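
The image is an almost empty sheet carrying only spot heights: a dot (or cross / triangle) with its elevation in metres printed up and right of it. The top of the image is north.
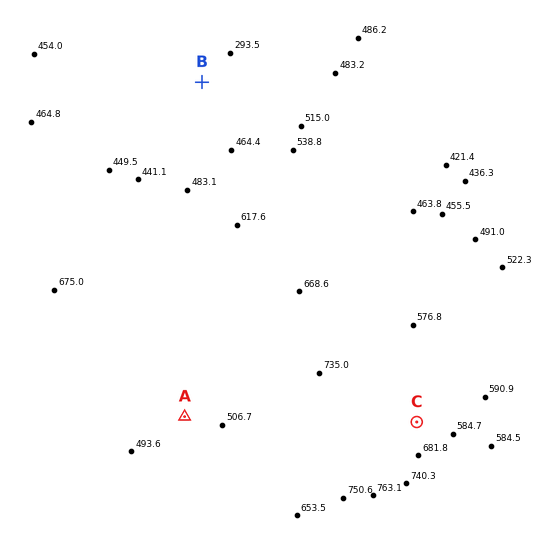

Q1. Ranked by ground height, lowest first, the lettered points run B A C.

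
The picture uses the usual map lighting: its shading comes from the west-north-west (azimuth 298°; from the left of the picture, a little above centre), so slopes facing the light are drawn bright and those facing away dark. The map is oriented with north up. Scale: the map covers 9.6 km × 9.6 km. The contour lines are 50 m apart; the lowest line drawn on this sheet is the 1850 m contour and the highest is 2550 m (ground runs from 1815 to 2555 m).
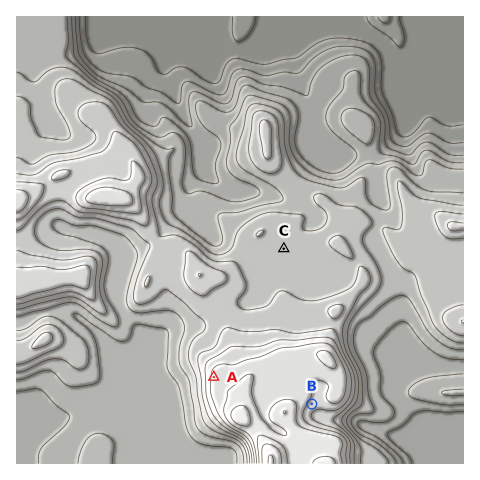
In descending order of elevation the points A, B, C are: A B C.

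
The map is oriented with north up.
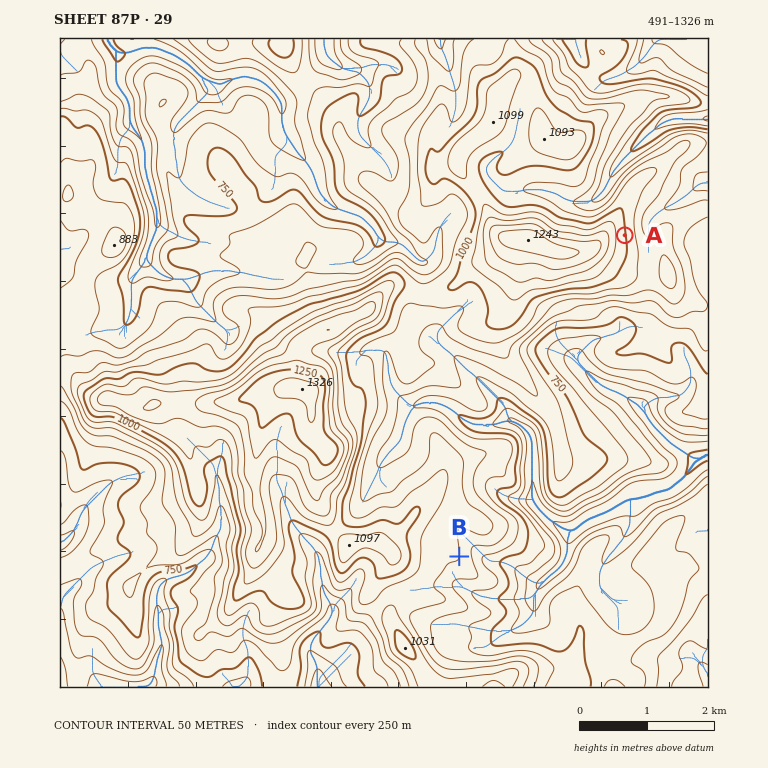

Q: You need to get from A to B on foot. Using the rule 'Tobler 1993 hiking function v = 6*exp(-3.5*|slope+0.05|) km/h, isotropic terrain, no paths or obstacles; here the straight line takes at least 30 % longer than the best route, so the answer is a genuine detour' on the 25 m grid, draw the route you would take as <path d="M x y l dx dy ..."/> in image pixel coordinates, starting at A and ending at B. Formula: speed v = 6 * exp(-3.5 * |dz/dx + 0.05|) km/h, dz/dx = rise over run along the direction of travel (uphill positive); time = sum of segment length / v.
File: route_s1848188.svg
<path d="M625 235l0 22-10 21-4 3-23 12-17 0-21 10-3 3-7 14-23 23-4 7 0 14-3 6-9 9-10 5-3 7 5 10 0 7-2 3-3 3-7 4-15 0-3 1-2 4 0 2 12 23 0 10-10 21 0 32-4 7 0 38"/>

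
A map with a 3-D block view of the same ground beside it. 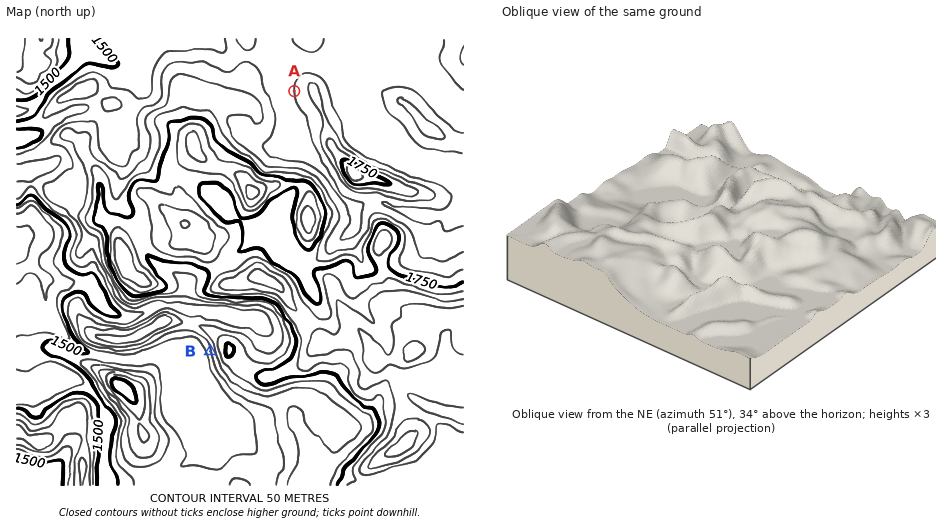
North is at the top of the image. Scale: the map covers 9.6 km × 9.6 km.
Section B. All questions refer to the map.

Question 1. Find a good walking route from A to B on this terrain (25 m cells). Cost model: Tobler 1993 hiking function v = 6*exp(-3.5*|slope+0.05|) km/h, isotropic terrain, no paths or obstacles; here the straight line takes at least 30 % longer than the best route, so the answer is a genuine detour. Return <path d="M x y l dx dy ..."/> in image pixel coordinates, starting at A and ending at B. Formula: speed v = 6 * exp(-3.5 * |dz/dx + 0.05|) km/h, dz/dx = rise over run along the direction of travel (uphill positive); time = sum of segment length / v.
<path d="M294 91l0 72 1 3-3 3 5 5-4 3-5 11-3 3-12 6-6 6-3 7-5 5-11 6-2 1-9 18-10 11-5 9-13 13-1 2-14 14-2 5 0 4 1 2 6 6-2 2 0 6-1 2 3 5 0 5 2 4 3 4 6 11 0 6"/>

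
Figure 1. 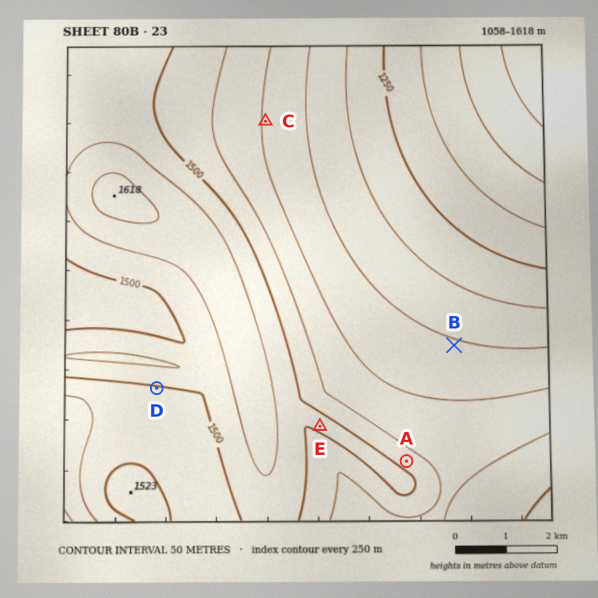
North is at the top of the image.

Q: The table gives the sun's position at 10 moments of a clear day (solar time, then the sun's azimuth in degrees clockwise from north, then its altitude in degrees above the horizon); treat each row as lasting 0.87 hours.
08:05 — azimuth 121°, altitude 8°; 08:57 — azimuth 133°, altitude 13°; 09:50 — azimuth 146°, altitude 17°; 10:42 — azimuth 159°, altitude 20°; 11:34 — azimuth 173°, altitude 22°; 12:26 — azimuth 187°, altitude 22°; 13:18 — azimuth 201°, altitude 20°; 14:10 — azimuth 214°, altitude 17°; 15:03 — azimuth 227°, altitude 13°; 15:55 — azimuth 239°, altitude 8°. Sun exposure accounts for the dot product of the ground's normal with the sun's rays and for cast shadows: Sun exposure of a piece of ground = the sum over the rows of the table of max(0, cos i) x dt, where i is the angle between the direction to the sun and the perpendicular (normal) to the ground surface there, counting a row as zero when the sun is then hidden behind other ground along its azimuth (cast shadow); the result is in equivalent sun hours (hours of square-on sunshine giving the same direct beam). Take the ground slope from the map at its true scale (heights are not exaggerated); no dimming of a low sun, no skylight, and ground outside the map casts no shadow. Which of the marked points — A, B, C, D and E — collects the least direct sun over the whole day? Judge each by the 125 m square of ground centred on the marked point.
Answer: A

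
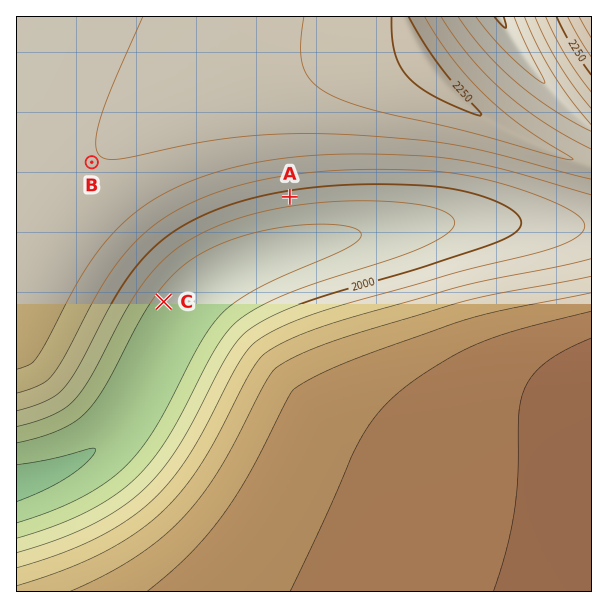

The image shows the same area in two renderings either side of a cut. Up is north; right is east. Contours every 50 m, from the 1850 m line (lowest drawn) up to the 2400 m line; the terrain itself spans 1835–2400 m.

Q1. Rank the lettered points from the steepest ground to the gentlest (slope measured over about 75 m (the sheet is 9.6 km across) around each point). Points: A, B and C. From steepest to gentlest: A C B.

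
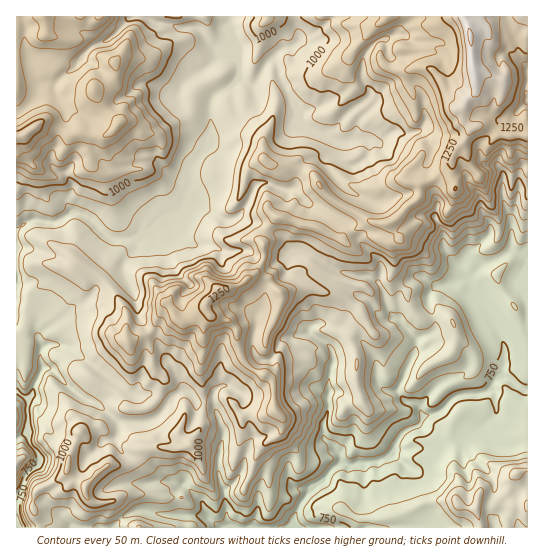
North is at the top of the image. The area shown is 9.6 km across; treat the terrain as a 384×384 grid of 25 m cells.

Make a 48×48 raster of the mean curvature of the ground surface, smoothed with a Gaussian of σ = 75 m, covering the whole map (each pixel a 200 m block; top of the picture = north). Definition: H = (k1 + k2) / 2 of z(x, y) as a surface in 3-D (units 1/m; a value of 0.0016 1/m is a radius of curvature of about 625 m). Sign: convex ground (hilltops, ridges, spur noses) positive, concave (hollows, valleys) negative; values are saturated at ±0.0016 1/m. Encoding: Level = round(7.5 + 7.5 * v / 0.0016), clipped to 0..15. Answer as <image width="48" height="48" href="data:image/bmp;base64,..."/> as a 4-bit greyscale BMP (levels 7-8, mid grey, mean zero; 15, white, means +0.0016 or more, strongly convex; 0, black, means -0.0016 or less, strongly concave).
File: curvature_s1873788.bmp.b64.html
<image width="48" height="48" href="data:image/bmp;base64,Qk32BAAAAAAAAHYAAAAoAAAAMAAAADAAAAABAAQAAAAAAIAEAAATCwAAEwsAABAAAAAAAAAAAAAAABEREQAiIiIAMzMzAERERABVVVUAZmZmAHd3dwCIiIgAmZmZAKqqqgC7u7sAzMzMAN3d3QDu7u4A////AAqYZGJDv9u6yFRFJ0JGQ0mYh3Z2RExIhy+VR5iYAAIzcpR6TqU9zMqImql1fKtXeg9XY+7fp4qsorOuK6w3yqhnd4qp33xneg/YpvInqZqHRuCvKpZQWJh4dmZlnF9nhgm8uMtTREVCX4NMeYOWBcl5iIdkWjxZt4AG+E3rqZZjTzW1x4PbkmVXilZ2mGdr7vkE6yXJaHeWviTUx1K3qTczNIqGh2iWV6B5q2R2iau66ULFnHd1YzqrkpiHd2dURQH3XMZliqiZuWCoSduGFXWYhGuYh3d3eFC3bMmkVEaKbIGaZp2ZGKSZVjN6l3d3eHOoqodWiGRrejS5nP6YNPatqbc0moh3eHNomVNqubdKeDnWa+V8gNnrqVOIKqqHiCCLo0eIZWlFSTtzSMNXQGjWVGlqciRolqSNNqqFdXqka1RFetZkc5ujdn51mplHZ6kVe7dFlZt0nVVp39V4oZyjqSy2Vpp0iZoYqGVWyIdGflSeQqd6kmy0iEbMqHt2iJk6dmd42IVWfVK5PGiJo3yEh3NnuYlmeJhGZ2es6YV2X1DXTyR4RJk7uZR2e6ZniLd5h2nKt4aMa1PZTZNDiod+qUZ1nWV3d5h3d2aG0Xi8ie22WeU2VnfIM1ym3FZ3eJl3d2do0H23jKREZslXV3i2ZptZyFd2qGp3dmd8YH/VjKV0Zb12mqdaN6k5dmdopjp2Z5aZM6rqBv/6ZtuaqHjKWYtkV3d5ZzhmiomWWeZVz6Nf2mN3d3Uza1JHZ3eqZ1yrqqh3aHZGfXBrt1WIdFZ4LEObZXZ6h1l2moZ4ZmZlNWNETCVmVnqzWnnJNld1dieKmHd3d3d3U0eGv1REaMxHzfpxV0a5R2y5eYZWd3d3d6uryTR3vKdoiKmTWVVMKkRDanSJh3d3d4VER6vet2ad3HrSx2orC5V5U0Z4d3d3d2djndp1VHu2W8Ug+KKpHIaZVneIZnd3d3jTb3ZkW9hDM6+wrKDyXIZ0VnioZmZ3d3WZO0NX60V5dDlz33bAuFebpYioeId3eIZ8Imda9XmZnNqnqy+gp03FOMuJnNdmeIZsi8qMlXRnmsdXto6Ah6pUs5d3dmeFd4ZZ3qqnV3hmU5tm6LNC1YlktnaHZVqlZ3dVq1WJh2eGRXuUnaTDd+p2iprJaL2mZ2d2q0RmVWZmVliFWaWr3I/XeZedmbqGd2d3jHVmZoh3dFUkacyImijrV2V8yoZnl2iHaaVnmmh4h40nq3ZlSlRmV3iHqFRml2l4V8ZmaJVmd4s3y5Z6ZKZ2Z6yFWmVnmFd4V7V4dXp1R6k4qaproLZ2iK2bU0VmiYZnaIWJl4plNqVLhZprwaZ4VphrdYhmZ5t3eGiZqZkqmbicZMuaw4Z4ckatmLpmd2hnpWl4mqsb2Iq4ROlogoVVdhrNyJuGeGd1t1d3eKw4l4ZmU+hlWHepvIEH92iqpmdkmWZVVFmzKJdmRPinaXa5dnhA23ZVZYZYyWdFVnisUkeHRfimWGe3aJ3lFSR5epZWradql4d52nd4ereFaQ=="/>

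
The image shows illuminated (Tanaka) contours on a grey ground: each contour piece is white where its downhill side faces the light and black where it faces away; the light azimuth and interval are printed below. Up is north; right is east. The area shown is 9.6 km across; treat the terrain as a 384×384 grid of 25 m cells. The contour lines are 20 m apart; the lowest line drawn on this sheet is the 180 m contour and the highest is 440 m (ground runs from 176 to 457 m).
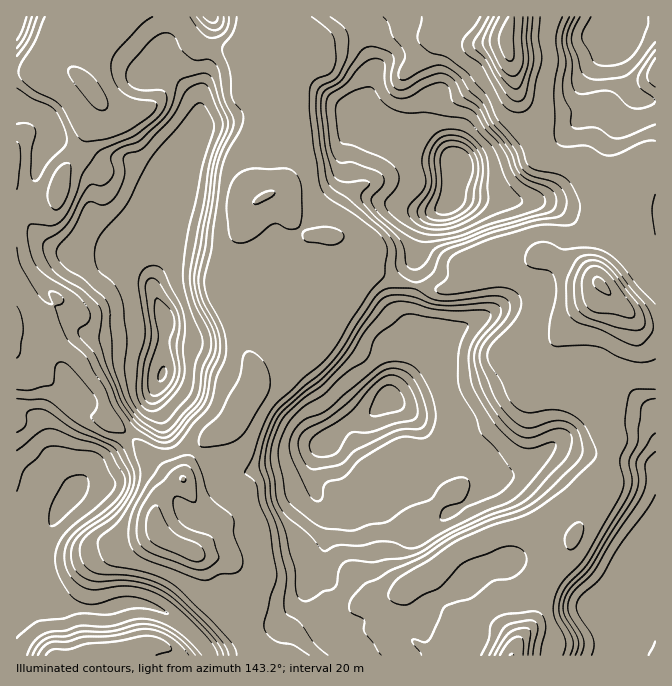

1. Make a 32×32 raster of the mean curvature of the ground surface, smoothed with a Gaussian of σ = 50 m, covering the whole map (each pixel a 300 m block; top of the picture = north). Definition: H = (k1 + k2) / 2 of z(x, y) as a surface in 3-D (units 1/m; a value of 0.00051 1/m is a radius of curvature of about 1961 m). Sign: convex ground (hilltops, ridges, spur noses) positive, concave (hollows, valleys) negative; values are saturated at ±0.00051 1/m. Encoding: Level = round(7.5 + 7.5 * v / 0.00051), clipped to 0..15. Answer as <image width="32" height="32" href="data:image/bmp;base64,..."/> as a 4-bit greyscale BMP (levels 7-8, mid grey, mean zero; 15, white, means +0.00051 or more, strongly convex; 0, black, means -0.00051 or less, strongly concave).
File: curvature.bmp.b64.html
<image width="32" height="32" href="data:image/bmp;base64,Qk12AgAAAAAAAHYAAAAoAAAAIAAAACAAAAABAAQAAAAAAAACAAATCwAAEwsAABAAAAAAAAAAAAAAABEREQAiIiIAMzMzAERERABVVVUAZmZmAHd3dwCIiIgAmZmZAKqqqgC7u7sAzMzMAN3d3QDu7u4A////AMBCIiBvdndriHeHjgKwqHib2tlL9zeImHh2p3lxZdiHeJu872J3aZd1d5d3mk/IiHmnnbVZmFfIl2R4xmdW6YeJczNpZGdYiVeGJJvYc02IinFZQhV5S1l4fNEUh3UruHq4NyW5aCmJmZavgRR3Q9mIytcXpYZdmZeJeL23RnNrl6uvVRqVS5Z2eId5u4VmGad5uVcrhpmohGd4iJupZmyLrMQIZoWK3phDZ4mozIU4aoMAv0QmTKurqbWLc4xWaLo4KPfVdFfEjL2GqUVlZ2tFpwvvh2RjW2j8V6ZXd3eGd5KIr2hFeEPEh1iyaHiImJdYh14/R5hzbHZ4sFh3mnamh3hPbSeIhyupq95Wh6hSiENnj5NYh4dU3Zee15gkCHRppuigZ4eHdFIiNGepIJx5yZeIwliIiIZctFd2egPXisiId9VYmXd2GHMhVli7hqZ6mHfGVZeGYoq7mXI3d3W1HmmIqzVmllvo3/i/+md2lypImJ0mZHiTZg3Dm7dndoooepiNB5hYl4df9rA1ZmZelnqaniaISrmHX+iTeGl0W4VTS6zFdzqqiGWIJ2qYqMxYVhK9Rnc+qJmXp2Z4d4pEg3rGnkd3WLpyvmlGe5WHJ2eKmml2eHJs0lh9A4XLxVWId5hmRod1aIdWYweJyJ2yZ3aJPLV3ZZiHd7kGltiK"/>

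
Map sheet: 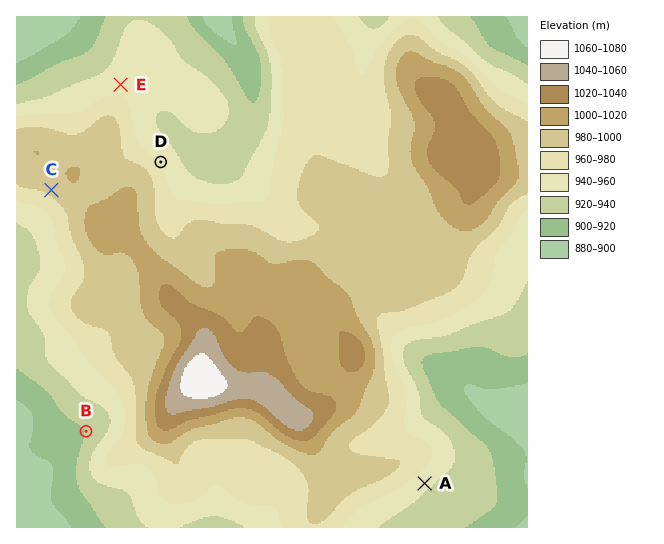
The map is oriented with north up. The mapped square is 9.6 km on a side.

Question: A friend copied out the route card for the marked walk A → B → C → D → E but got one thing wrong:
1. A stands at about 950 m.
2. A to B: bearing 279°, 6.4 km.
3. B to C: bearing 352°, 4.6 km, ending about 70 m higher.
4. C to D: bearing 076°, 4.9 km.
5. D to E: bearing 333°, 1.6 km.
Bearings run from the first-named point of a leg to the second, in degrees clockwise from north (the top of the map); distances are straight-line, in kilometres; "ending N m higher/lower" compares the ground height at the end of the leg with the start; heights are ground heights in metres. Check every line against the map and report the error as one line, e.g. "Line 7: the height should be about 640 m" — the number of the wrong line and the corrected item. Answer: Line 4: the distance should be 2.1 km.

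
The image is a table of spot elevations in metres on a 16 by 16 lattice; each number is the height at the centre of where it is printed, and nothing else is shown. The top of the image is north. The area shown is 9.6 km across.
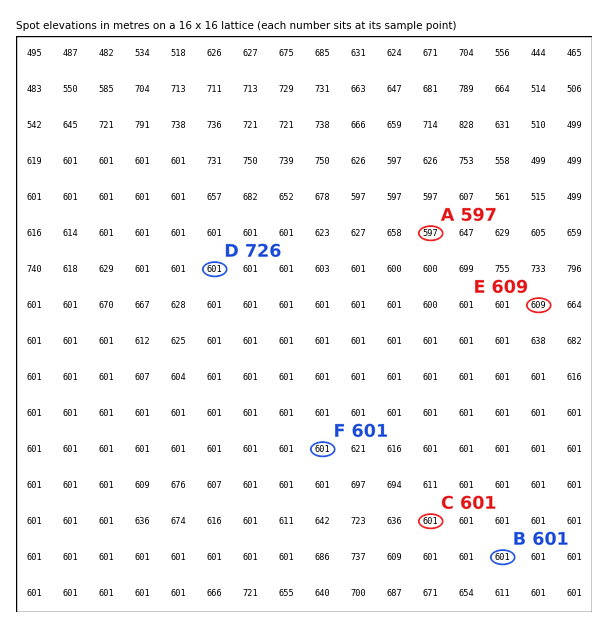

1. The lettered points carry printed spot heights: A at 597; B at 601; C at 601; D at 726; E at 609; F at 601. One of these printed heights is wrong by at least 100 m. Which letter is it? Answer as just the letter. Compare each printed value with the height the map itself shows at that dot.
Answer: D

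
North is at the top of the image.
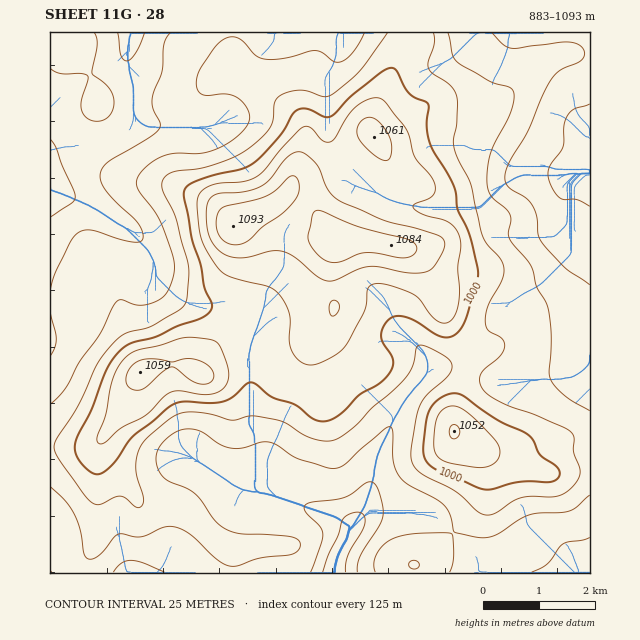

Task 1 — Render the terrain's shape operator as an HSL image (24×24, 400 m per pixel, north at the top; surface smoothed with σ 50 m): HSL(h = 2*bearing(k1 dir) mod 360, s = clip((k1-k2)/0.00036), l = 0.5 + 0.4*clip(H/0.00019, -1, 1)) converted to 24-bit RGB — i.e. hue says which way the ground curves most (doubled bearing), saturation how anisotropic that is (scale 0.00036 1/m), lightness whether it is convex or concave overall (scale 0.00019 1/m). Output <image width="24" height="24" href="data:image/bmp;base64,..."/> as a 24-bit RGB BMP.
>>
<image width="24" height="24" href="data:image/bmp;base64,Qk32BgAAAAAAADYAAAAoAAAAGAAAABgAAAABABgAAAAAAMAGAAATCwAAEwsAAAAAAAAAAAAAgou315SVs5VWOzxXY4xWa32Efn2JjKKTj4mkhnScrISP7eCwABYzTofm2sbhu8Df0szjs3/NbkObcHKFgIuQl4WFpW9rd1CDiWpqwHdb2G16pzq0Sa9vW32BcKSKfMK0dHSxf4G4lqLI8NnlEADiADIz1b55qLhwtF1ZyjN4pTFsq7VCRIpPkJBmkklimqByc01LwK9Qwpk3jlnCga7KToG9gMqpX4+OdnFhhZNehKFEl1gZpA4CCSokQaALwbord2Q1dC4xtDZQ2MqTUYJaYVk5hZM9ZLJrZVl/wbRtk8ljT+CjZrDKZHe2o3qKgVJ2fnFpkHpck0VBpkNruIqpUpO+I4CUu2s+eTomWT4kgrA70tRom0Z4hEqkldmJNKKFbEaLyM5/tdVnJtlCQ3FgaGJRh1FMhVJQg39cg2ttk2uDjGxxsZ9vbKBlHjdzxk3K8TfOtMiBbNqrmcjAdZvZgbXz2uDxX0PtLDPr6cLk7s26kKsuJD4aNlM7b0lMoFFCfqxMUWtZgkhLm2I+mspPdpFhG2iBJlKjqUzn89zYi9vShL3SgYzGXaOusnZGjkNjOliPumu5/6Gu/2iXhr0yETImPEYqfatGsKBzc0VlTGB5uqact8WWbJxzMIJ+DEJcMkqi8/TX1fHzWpHbelS5tWS4kG2smoK+TViBQEV68G125Y+N9rvWaAuYjU8oAPgAIJ6hjmq2ZZW5fbCjyrWwsnKaj4tGAEQ5ALei5frM3JlSXyIwcVI8jX1TfYtjg4FpTlBxOVp8tVzW+tHX14e4YQn/0N370uf5AA65ZXyii3qaaaxppadwwVy52bHPNrLHAEAqgqMF6FsAbU43coJIeI1NfpBUYHRaUnd9O5OZIK+42fLa7sz/por9pNrF2UplUht+bnCWmV+fxpVqXplHTLCFlsHBw5DVThF1YIcbeL48q3+me4eacpp1cJF3ZXhwXoBdQX5IG4UwN9gAZ00k1m54zWGZ4UyRhEujXHOFXF6Wy5e01qKXQZpSYog4WBYZWQg20/1uAcNiV5aZpYminpGZgW2JhWt/eH+IdoR6TJ9OVKYyM2hKhIAtljoSpV8mu1RPYWx2X3hxfIph3r6mqIm+dUaedSKWR2/Y7vTXMrHIKGtmbJFonH5/i26Xe3aVfXeKhIOGj5x8fatdMVtgcDJszUFRvqxWhKJWbIt+XWqBmJ1ZweMfo24pYx1CfVs8Mp9I0Pedz0/CQmOQQJBiYJZkbHqdg3Wifm2VjYSEjKmUlqWvPyp9RyVMpVY1+pIglK8iSXc1Tz46m1M657h1rSktZS9ocMNjT+eJedtGQqOleXjNbYTKdpe4WHGciGV+cV6blrSjg8Gwn0KAahJcVjN6wzWu9dC6sui9PnLCLV3IjNrfmb3RtHrwzNj/zN7/0Mr83cnqXNXdMFOAkHpBgm5LbktrkVpgXJKdq7xzfRsdWhocaEdnQV54N02v3fLZ9NbxhFa2L5yTaaODhtfPiNvnSNO5lYUpj0gb7c1YvxplkS6saHXBYKOmQUCJepdyfGVGgzAdlT9SfGqkWGGlSKHLW+v/0/jkmYHy+cD/53fdPeWHMsddcjsmaR0PdEARoKceeOkuUqRfLbadokuysXKKSDmFg6WfVkh6fZuvd7DJa4DWh6DhkfDyGvrmx69iXjZFeiZo/s/NmsSQbzVdZy9JlzM+jOC6tuvpjq3AtE6ejFs8KUUpootBTmpCeY49WmqKeqdkVJ9VQYppUqhgobdURGAzU2UsgkhXMU559ty804p3wBDJiiNzn+WHYt52WZlIiURDeDE+wGNSTWR4XIxnc2iXcIWdcmSEi6pucKFaSoJnZ3k6lIwpcGYrQmApPF8uL1YqzMwj9dmoLQCV36rq1/Tcl3u7nVBoaTxXmmmorX6JlXiUVJOFYoOGimRyZn2XpJyWn7KPN0qQo1+UqGCGqHxjUIVVPmVSQI9fNu931OmABAJM2Nqw7sGfgExxz0Ojdpq3R3ybtnywt4yecXCIVWJvhGlhY5xTYqBhnMWUOiCVjneZkmCeupuliHqpTZO3YcmzULVMqok2G05fUqBC95JwrmJSSq+ux57OaD+4aXaezIe4vHGocVSAcIVhsLWKVLFSWcM9IxhnoWZ3bY13k6SFpISRbaGNWJV8bIaMs4qDNXiGO1tnz5pk6m9ZZZkhOXElflZlZYxveGCFyGymt2DJjJa1xrHKtLHJiLOwBh5grnGakKmpg4WVoJGXkqSVZoGSXHpxpqVeZEiIM0Jgp6Vg1IGK7NvZKZDUT2iVjXJ0W2F6hol3kX+fpqC1"/>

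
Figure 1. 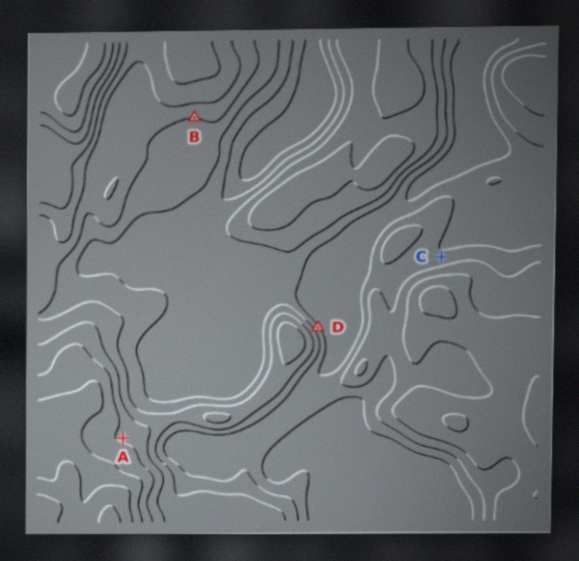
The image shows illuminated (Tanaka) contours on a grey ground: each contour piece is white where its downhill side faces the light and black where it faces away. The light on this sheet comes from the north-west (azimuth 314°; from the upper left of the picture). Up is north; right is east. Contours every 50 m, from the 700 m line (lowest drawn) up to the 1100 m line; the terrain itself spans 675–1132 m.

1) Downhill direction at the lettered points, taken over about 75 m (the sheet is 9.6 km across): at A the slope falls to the NE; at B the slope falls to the S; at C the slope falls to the N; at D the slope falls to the NE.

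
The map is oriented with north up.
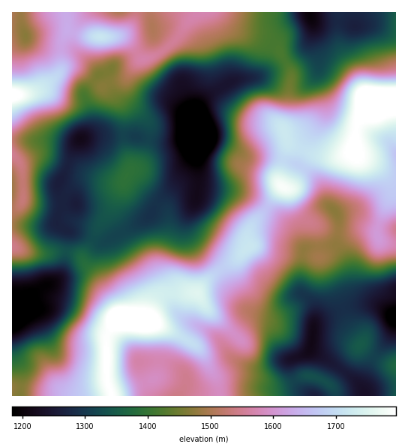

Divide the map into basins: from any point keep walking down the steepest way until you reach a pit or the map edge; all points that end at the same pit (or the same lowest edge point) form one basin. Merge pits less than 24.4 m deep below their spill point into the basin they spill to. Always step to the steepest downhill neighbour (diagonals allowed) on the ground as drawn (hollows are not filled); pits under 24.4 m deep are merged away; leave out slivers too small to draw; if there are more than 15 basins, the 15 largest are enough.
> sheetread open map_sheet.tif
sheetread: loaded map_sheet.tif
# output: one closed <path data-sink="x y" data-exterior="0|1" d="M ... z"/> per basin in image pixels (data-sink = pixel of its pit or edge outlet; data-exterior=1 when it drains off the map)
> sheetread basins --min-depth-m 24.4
<path data-sink="202 140" data-exterior="0" d="M216 12l-18 0-11 10-15 22-10 8-16 7-4 0-9-13-11-9-36-1-18-6-6 12 0 28 6-3 8 1 26 19 26-11-12 12-1 6 9 18 0 32 6 20 0 6-46 86 1 8 11 12 13 20 8 18 7 4 20 3 18-26 6-2 28 0 14-16 26-17 14-14-3-8 6-14 28-36 7 0 3-4 16-28 8-2-23-8-5-4-4-16 5-12 3-42-12-22-13-9-32-12z"/><path data-sink="312 338" data-exterior="0" d="M258 246l-10 1-12 13-26 17-14 16-28 0-6 2-7 7-7 16-5 4 15 3 38 20 22 32 20-1 30 10 12 0 20-9 10-1 20 9 6 11 60 0 0-30-18-6-17-14-1-8-14-20-7-22-17-36-18-7-34-3z"/><path data-sink="80 138" data-exterior="0" d="M72 67l-8 1-12 12-18 12-22 4 0 60 9 10 2 14-1 22-6 7-4 1 0 36 20 7 36-1 12 4 4 5 0-5 15-30 11-16 20-40 0-6-6-20 0-32-9-18 1-6 10-10-24 9-20-16z"/><path data-sink="396 318" data-exterior="1" d="M354 150l-14 7-32-1-17 28-3 4-7 0-28 36-6 14 3 8 28 5 20 1 22 5 16 31 10 30 15 22 0 6 17 14 18 5 0-121-14-2-5-6 1-10 13-30 1-8-12-19-20-11z"/><path data-sink="310 16" data-exterior="0" d="M396 12l-179 0 17 17 42 17 11 18 4 8 0 10-3 32-5 14 5 16 28 11 22 2 16-7 3-26 17-24 6-2 16 0z"/><path data-sink="12 318" data-exterior="1" d="M14 247l-2 141 30 4 20 0 12 3 12 0 22-7 1-2-2-4-1-44 14-22-20-34-18-24-6-4-8-2-36 1z"/><path data-sink="178 396" data-exterior="1" d="M122 317l-5 3-11 18 1 44 5 14 107 0-3-18-13-24-7-9-38-20z"/><path data-sink="26 36" data-exterior="0" d="M66 12l-54 0 0 83 22-3 25-18 2-4 1-28 6-12z"/><path data-sink="152 28" data-exterior="0" d="M198 12l-62 0-7 16-5 5-10 3 12 3 16 20 4 0 10-4 16-11 15-22z"/><path data-sink="314 396" data-exterior="1" d="M216 375l4 21 115 0 0-4-5-7-20-9-6 0-24 10-12 0-24-9-26 0z"/><path data-sink="120 12" data-exterior="1" d="M136 12l-70 0 1 14 3 5 16 5 32 0 11-8 5-8z"/><path data-sink="396 230" data-exterior="1" d="M376 165l-1 1 12 12 5 10-1 8-13 30-1 10 5 6 14 2 0-70z"/>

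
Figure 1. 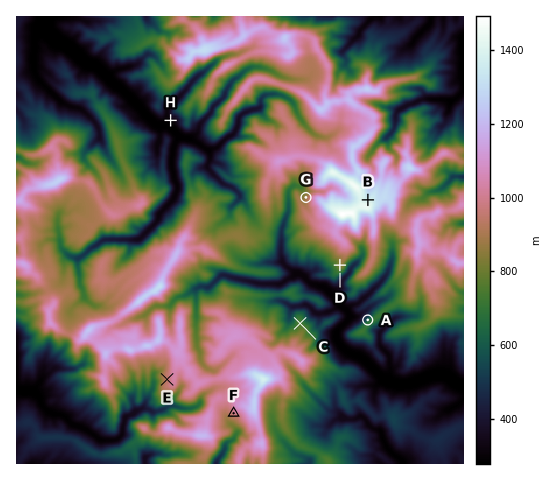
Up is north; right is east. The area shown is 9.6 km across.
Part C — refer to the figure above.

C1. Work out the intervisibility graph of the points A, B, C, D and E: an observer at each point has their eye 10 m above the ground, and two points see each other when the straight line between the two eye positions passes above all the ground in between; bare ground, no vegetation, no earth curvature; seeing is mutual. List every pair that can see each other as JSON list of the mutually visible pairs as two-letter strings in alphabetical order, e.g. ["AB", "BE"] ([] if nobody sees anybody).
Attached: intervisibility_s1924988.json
["AC", "AD", "CD"]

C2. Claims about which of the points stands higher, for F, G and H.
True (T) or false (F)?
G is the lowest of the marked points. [F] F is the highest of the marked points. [T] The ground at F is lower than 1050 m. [T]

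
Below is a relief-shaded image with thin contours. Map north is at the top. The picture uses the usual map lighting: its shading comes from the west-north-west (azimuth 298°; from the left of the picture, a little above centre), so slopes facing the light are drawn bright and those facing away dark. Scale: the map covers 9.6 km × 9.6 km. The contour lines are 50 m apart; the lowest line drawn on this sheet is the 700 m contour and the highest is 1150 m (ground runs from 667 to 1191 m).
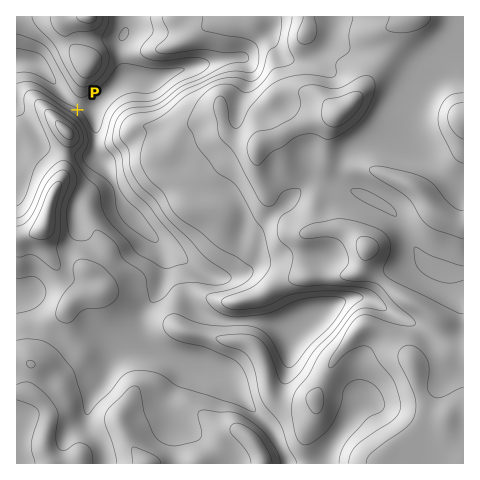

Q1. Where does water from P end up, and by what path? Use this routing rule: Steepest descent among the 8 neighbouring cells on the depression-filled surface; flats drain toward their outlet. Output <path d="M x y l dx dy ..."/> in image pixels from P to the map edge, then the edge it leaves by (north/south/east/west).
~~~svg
<path d="M77 110l4-2 0-2-5-4-8-5-32-33-5-2-14 0"/>
exit: west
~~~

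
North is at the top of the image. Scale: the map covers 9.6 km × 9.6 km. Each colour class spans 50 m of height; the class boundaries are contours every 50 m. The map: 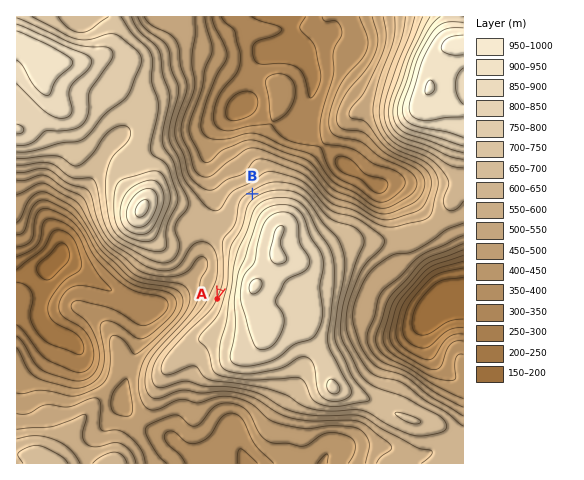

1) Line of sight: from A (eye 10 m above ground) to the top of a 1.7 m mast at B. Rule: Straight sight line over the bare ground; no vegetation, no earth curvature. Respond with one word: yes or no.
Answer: no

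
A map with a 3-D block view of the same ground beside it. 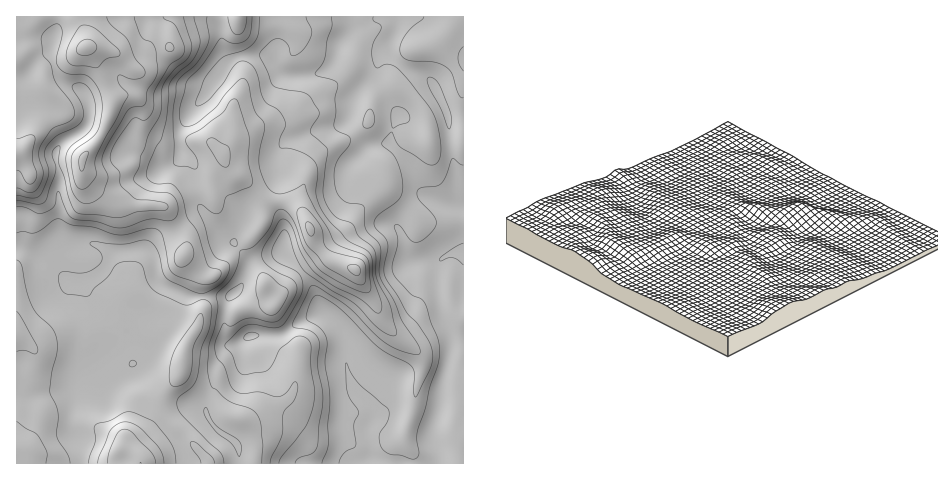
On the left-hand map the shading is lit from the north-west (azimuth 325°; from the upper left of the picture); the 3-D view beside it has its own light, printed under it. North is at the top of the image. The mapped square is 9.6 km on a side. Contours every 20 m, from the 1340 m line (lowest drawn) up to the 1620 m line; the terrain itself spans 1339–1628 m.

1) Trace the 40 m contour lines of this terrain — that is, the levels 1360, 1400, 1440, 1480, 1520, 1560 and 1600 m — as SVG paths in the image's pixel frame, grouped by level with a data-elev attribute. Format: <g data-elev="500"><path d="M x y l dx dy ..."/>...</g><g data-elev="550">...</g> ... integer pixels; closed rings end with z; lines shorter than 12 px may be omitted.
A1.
<g data-elev="1360"><path d="M339 463l2-5 3-5 12-7-2-21 5-12-12-22-2-24 1-4 1 0 4 9 7 11 31 27-1 10-9 15 1 9 3 5 7 5 10 1 12 4 4 0 3-4-2-23 8-23 5-24 8-21 1-18-15-44-3-3-11-6-17-20-1-8 6-23-4-15 2-2 3 0 10 13 4 4 6 0 7-5 9-9 1-7-4-7-14-15-1-5 1-4 3-2 14-2 6-3 5-7 7-18 7 6 3 1"/><path d="M449 129l-2-3-7-20-11-19-2-6 1-4 7 3 6 9 10 26 0 8z"/></g><g data-elev="1400"><path d="M295 463l3-4 14-5 4-5 7-44 0-14-5-26 2-19-1-6-3-5-5-4-17-3-2-2 1-5 18-35 2-1 5 2 27 18 31 30 13 10 10 5 13 4 6 1 2-4-3-8-15-22-8-20-13-22-2-9 2-22-3-6-12-13-2-22-3-3-17-3-5-6-3-6-2-13 1-10 4-8 10-12 1-7-2-3-12-6-2-4 2-14-1-14 3-10-1-5-5-3-14-4-3-2 10-15 2-19 5-14-1-9"/><path d="M245 340l-1-1 0-3 4-3 7-1 4 3-4 4z"/><path d="M364 127l6 1 4-4 0-8-3-7-3 1-3 5-2 8z"/></g><g data-elev="1440"><path d="M270 463l2-7 10-21 1-22 12-15 3-9-1-6-3-1-7 10-8 5-20-5-15 2-7-2-6-5-7-21-7-9-2-11 2-10 7-13 7 3 12-6 8-2 19 4 7-1 6-5 11-18 3-10-3-7-24-14-5-4-3-6 1-9 16-27 2-2 4 0 5 5 12 31 8 12 6 7 19 13 25 12 16 14 2 0 3-1 1-6-9-28-1-18-2-6-5-5-19-10-17-18-9-14-4-13 2-21-3-11-6-5-8-5-10-3-11-2-1-7 6-14 0-6-7-10-11-6-3-4-3-8-4-17-5-9-8-5-7 2-5 6-9 14-13 15-9 7-5 0 0-5 8-20 13-18 7-6 22-7 9-8 3-8 1-16"/><path d="M228 301l-2-4 2-5 13-9 2 1 0 5-3 5-6 5z"/></g><g data-elev="1480"><path d="M224 463l-3-10-39-37-4-6-1-6 2-7 13-10 5-9 4-29 9-24 2-17-2-6-8-2-16 5-27-11-6-4-5-6-6-19-7-3-11 0-7 2-9 13-13 10-7 9-23-3-4-5-3-9 1-5 3-2 23 1 7-3 8-6 2-5 0-4-4-5-7-5-1-2 1-1 31 2 22-4 7 2 6 7 6 23 3 6 24 12 10 3 6 0 14-8 7-8 2-7 0-6-12-6-4-5-16-46 2-2 2-1 12 9 5 0 5-4 4-13 22-9 3-2 0-6-4-19 1-24-12-36-2-1-4 1-9 13-20 16-16 9 0 6 11 16 1 6-2 3-20-3-3-4 0-49 3-29 5-7 16-14 10-16 2-9-2-21"/><path d="M131 367l-2-2 1-3 4-1 2 3-2 3z"/><path d="M361 285l3-1 2-4 0-13-2-5-6-4-23-5-7-4-4-5-2-14-4-8-12-14-4-1-3 1-2 5 1 5 6 20 4 9 19 20 26 16z"/><path d="M228 17l3 13 3 3 3 2 4-1 3-4 3-13"/></g><g data-elev="1520"><path d="M46 463l1-11-8-15-4-4-9-5-9-7"/><path d="M164 463l-2-10-6-9-17-17-7-4-7-1-8 2-7 7-11 25-1 7"/><path d="M17 351l8-1 10 4 3-4-2-7-19-32"/><path d="M178 266l3 1 5-1 7-8 0-9-5-7-6 2-7 8-1 8z"/><path d="M17 207l9 1 12 5 7 0 6-4 4-3 2-12 2-3 9 23 3 4 5 2 20 2 16 5 8 1 9-1 19-8 7 0 13 2 7-3 3-4 0-7-2-6-3-5-6-3-21-3-10-7-2-4 5-12 2-10 7-21 12-21 2-9-1-15 3-7 11-15 12-10 4-7 0-9-7-26"/></g><g data-elev="1560"><path d="M17 195l17 3 5-2 3-3 7-19-4-19 1-8 11-11 21-11 5-7 1-6-2-7-10-17 2-4 6-1 7 3 5 8 3 11 0 13-2 8-4 6-21 18-2 7 1 9 5 24 8 11 4 2 6 0 6-2 6-6 6-17-6-17 2-10 23-40 5-4 9-1 4-2 2-14 8-10 3-9-3-24-4-5-6-2-4-3-7-20"/><path d="M169 52l4-1 1-3-1-3-4-3-2 1-2 4 2 3z"/></g><g data-elev="1600"><path d="M81 171l2 0 1-3 4-14 0-3-5 2-3 4-1 7z"/><path d="M17 170l3 2 8 12 4 0 4-4 1-7-5-16 3-20-6-2-12 4"/><path d="M90 67l8 0 7-7 13-4 2-3-3-5-20-18-7-4-7-1-5 3-7 13-4 9-1 7 2 5 5 3z"/></g>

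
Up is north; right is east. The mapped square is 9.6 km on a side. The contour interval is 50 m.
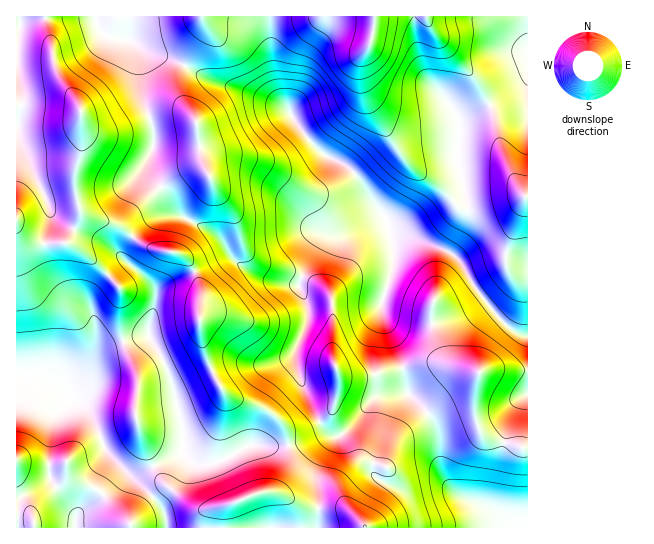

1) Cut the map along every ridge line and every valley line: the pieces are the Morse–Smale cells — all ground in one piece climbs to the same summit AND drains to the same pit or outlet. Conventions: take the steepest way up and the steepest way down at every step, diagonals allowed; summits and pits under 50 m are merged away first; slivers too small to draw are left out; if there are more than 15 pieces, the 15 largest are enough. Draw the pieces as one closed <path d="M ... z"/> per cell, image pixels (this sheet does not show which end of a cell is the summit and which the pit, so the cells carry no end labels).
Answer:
<path d="M95 16l-79 1 0 358 33 6 14 6 6 5 0-3 19-18 8-14 7-8 23-9 23-5 15 26 8 21 12 52-1 17 7 10 5 3 22-1 33-18 37 0 1-6-5-14 7 6 9 0 20-9-18-39-6-24 2-14 11-26 0-10-5-16-5-8-20-2-33-15-12-9-10-18-6-6-36-19-5-5-29-44 1-9 5-11 0-18-13-40-1-38-9-11-25-5-8-10z"/><path d="M527 16l-258 1 4 57 8 25 15 24 15 19 15 14 20 9 11 12 28 41 0 2-6 0-36 15-16 1-5 3-9 12-14 34 8 18 1 16-11 26-2 14 6 24 18 38 6-2 8-10 6-20-1-17 4 4 17 1 44-10-8-25-14-31 2-13 10-32 0-23-2-9 26 5 28 12 5 0 3-5 15-31 0-10-11-46 2-38 62-30 6-6z"/><path d="M137 44l-2 1 5 14 0 30 13 40 0 18-5 11-1 9 29 44 5 5 36 19 6 6 10 18 8 6 25 14 32 6 15-34 9-12 5-3 16-1 42-16-28-42-11-12-24-12-18-19-19-27-36-15-34-9-38-22-30-9z"/><path d="M391 233l2 33-10 32-2 13 18 42 2 13 4 2 16-5 18 0 39 9-3 18 0 24 6 20 16 7 30 7 1-111-15-6-13-12-25-32-20-31-38-17-20-3z"/><path d="M27 376l-11 1 0 150 150 1-1-14-4-8-56-56-5-16-12-23-9-8-8-4-2-6-6-6z"/><path d="M527 83l-6 8-62 30-2 38 11 46 0 10-15 31-3 5-3 0 12 8 16 28 25 32 13 12 12 5 3-1z"/><path d="M407 393l-32 4-16 22-20 17-20-1-10 5-20 5 2 14-2 10-8 16-9 6 38 17 36 1 8 6 12 13 147 0-24-20-30-12-13-9-15-2-14 4-15 0-23-9-6-6 0-11 8-22 6-27 4-9z"/><path d="M287 445l-37 0-27 15-13 4-15 0-6-3-6-9-44 21-10 2 32 31 4 8 2 14 198 0-10-13-9-6-36-1-38-17 9-6 8-16 2-10z"/><path d="M149 335l-23 5-23 9-7 8-8 14-19 18 0 8 10 6 13 15 13 32 25 25 9-2 42-18 3-9-1-20-11-44-8-21z"/><path d="M439 363l-18 0-15 4-3 2 0 2 5 22 23 24 8 16 2 36 6 13 11 13 31 13 25 20 13 0 1-79-45-13-4-7-4-15 0-24 4-17z"/><path d="M269 16l-140 0-1 23 19 13 30 9 38 22 34 9 37 16 1-2-8-12-6-20-2-52z"/><path d="M409 393l-12 7-10 14-6 27-8 22 0 11 6 6 23 9 15 0 14-4 11 0 9 4-10-20-1-31-4-12-11-16z"/><path d="M127 16l-30 0-1 5 4 9 5 5 22 5z"/><path d="M319 421l-20 10-9 0-5-4 3 18 9-1 22-9 11 0z"/>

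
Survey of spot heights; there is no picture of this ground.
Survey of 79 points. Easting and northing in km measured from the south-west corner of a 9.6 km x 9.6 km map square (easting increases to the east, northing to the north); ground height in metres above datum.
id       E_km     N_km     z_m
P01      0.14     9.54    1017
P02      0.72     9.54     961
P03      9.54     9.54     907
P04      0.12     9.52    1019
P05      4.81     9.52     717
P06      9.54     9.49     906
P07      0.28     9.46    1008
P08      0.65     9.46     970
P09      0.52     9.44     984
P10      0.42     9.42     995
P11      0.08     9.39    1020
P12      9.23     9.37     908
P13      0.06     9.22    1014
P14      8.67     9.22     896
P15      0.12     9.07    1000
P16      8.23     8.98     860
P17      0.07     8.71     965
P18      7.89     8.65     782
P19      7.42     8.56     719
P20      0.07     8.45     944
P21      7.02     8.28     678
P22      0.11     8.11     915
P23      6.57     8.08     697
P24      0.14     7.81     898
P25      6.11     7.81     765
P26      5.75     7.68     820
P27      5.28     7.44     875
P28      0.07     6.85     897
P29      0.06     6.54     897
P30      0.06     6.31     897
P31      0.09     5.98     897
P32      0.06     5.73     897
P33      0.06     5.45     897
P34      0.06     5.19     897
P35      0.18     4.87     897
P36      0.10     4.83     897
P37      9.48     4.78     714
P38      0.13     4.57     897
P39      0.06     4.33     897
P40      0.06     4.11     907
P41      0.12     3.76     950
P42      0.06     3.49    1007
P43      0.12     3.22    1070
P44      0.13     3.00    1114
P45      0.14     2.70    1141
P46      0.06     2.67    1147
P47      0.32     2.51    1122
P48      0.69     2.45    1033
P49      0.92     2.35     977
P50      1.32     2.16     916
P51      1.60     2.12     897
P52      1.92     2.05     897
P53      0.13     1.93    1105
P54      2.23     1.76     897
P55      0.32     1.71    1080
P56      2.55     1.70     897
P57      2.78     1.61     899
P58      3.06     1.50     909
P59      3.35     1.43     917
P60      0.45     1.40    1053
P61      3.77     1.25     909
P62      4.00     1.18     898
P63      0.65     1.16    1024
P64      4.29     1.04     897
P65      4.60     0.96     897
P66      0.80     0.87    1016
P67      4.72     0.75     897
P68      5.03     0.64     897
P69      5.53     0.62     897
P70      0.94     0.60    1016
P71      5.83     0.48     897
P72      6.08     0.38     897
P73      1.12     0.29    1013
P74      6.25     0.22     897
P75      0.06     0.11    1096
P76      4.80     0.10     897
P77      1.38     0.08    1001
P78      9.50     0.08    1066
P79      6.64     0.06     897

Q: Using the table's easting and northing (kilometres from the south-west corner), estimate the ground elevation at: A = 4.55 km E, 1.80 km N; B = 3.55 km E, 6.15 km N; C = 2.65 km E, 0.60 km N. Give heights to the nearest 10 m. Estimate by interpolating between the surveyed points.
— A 900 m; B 970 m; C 960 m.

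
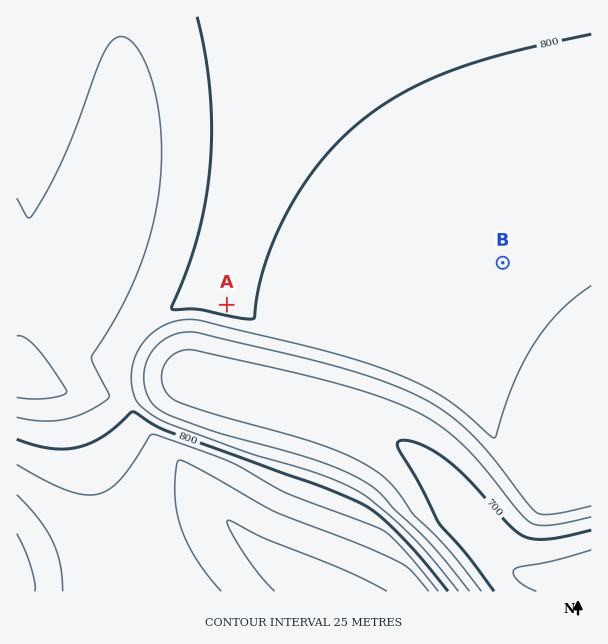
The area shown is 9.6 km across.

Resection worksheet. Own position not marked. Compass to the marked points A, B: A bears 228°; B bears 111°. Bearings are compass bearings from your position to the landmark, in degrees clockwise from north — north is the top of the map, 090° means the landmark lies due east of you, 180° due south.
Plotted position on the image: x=342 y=201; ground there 795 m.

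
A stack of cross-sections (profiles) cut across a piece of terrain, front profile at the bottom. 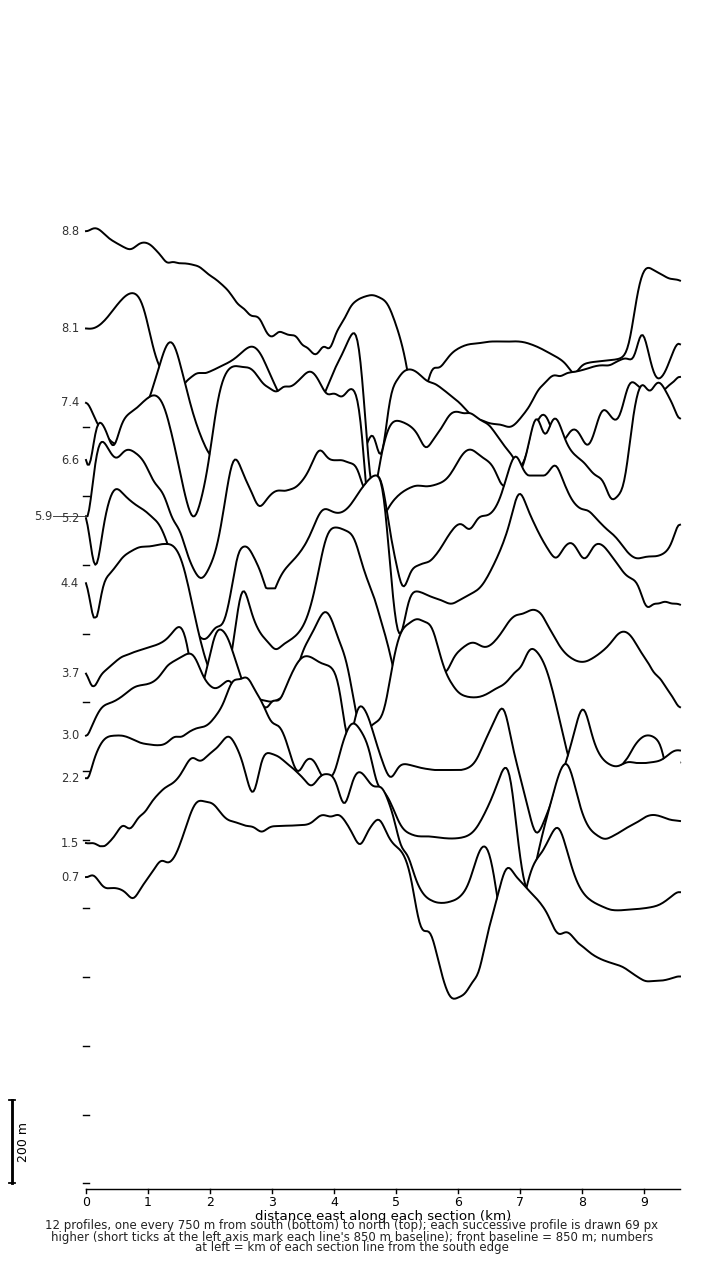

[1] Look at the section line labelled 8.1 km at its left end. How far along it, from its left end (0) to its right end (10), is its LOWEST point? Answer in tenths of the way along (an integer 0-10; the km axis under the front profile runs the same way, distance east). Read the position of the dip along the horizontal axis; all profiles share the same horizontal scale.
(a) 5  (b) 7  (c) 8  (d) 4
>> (a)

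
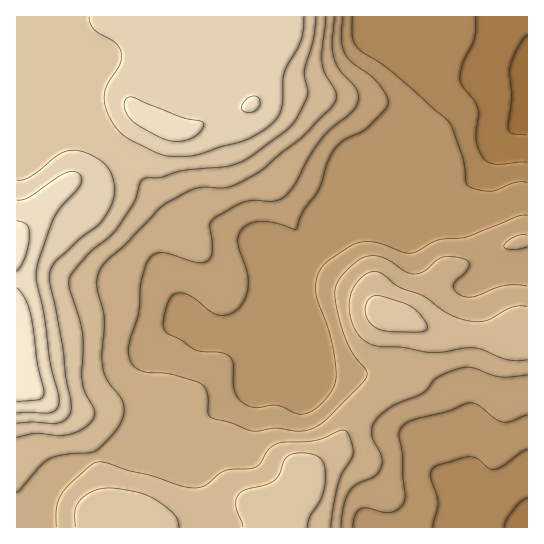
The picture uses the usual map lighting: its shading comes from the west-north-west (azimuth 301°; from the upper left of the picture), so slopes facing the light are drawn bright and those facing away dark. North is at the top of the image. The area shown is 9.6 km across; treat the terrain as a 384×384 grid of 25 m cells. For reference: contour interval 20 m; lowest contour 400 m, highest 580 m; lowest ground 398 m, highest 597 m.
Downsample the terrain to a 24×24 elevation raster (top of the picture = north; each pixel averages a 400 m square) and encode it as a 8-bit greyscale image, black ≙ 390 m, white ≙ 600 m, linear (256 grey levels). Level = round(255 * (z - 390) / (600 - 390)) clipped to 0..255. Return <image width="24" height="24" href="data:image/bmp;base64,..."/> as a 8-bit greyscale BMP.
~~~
<image width="24" height="24" href="data:image/bmp;base64,Qk12BgAAAAAAADYEAAAoAAAAGAAAABgAAAABAAgAAAAAAEACAAATCwAAEwsAAAABAAAAAAAAAAAAAAEBAQACAgIAAwMDAAQEBAAFBQUABgYGAAcHBwAICAgACQkJAAoKCgALCwsADAwMAA0NDQAODg4ADw8PABAQEAAREREAEhISABMTEwAUFBQAFRUVABYWFgAXFxcAGBgYABkZGQAaGhoAGxsbABwcHAAdHR0AHh4eAB8fHwAgICAAISEhACIiIgAjIyMAJCQkACUlJQAmJiYAJycnACgoKAApKSkAKioqACsrKwAsLCwALS0tAC4uLgAvLy8AMDAwADExMQAyMjIAMzMzADQ0NAA1NTUANjY2ADc3NwA4ODgAOTk5ADo6OgA7OzsAPDw8AD09PQA+Pj4APz8/AEBAQABBQUEAQkJCAENDQwBEREQARUVFAEZGRgBHR0cASEhIAElJSQBKSkoAS0tLAExMTABNTU0ATk5OAE9PTwBQUFAAUVFRAFJSUgBTU1MAVFRUAFVVVQBWVlYAV1dXAFhYWABZWVkAWlpaAFtbWwBcXFwAXV1dAF5eXgBfX18AYGBgAGFhYQBiYmIAY2NjAGRkZABlZWUAZmZmAGdnZwBoaGgAaWlpAGpqagBra2sAbGxsAG1tbQBubm4Ab29vAHBwcABxcXEAcnJyAHNzcwB0dHQAdXV1AHZ2dgB3d3cAeHh4AHl5eQB6enoAe3t7AHx8fAB9fX0Afn5+AH9/fwCAgIAAgYGBAIKCggCDg4MAhISEAIWFhQCGhoYAh4eHAIiIiACJiYkAioqKAIuLiwCMjIwAjY2NAI6OjgCPj48AkJCQAJGRkQCSkpIAk5OTAJSUlACVlZUAlpaWAJeXlwCYmJgAmZmZAJqamgCbm5sAnJycAJ2dnQCenp4An5+fAKCgoAChoaEAoqKiAKOjowCkpKQApaWlAKampgCnp6cAqKioAKmpqQCqqqoAq6urAKysrACtra0Arq6uAK+vrwCwsLAAsbGxALKysgCzs7MAtLS0ALW1tQC2trYAt7e3ALi4uAC5ubkAurq6ALu7uwC8vLwAvb29AL6+vgC/v78AwMDAAMHBwQDCwsIAw8PDAMTExADFxcUAxsbGAMfHxwDIyMgAycnJAMrKygDLy8sAzMzMAM3NzQDOzs4Az8/PANDQ0ADR0dEA0tLSANPT0wDU1NQA1dXVANbW1gDX19cA2NjYANnZ2QDa2toA29vbANzc3ADd3d0A3t7eAN/f3wDg4OAA4eHhAOLi4gDj4+MA5OTkAOXl5QDm5uYA5+fnAOjo6ADp6ekA6urqAOvr6wDs7OwA7e3tAO7u7gDv7+8A8PDwAPHx8QDy8vIA8/PzAPT09AD19fUA9vb2APf39wD4+PgA+fn5APr6+gD7+/sA/Pz8AP39/QD+/v4A////AISFlqqrpaGdlJOepqigkGRRUkw/NjIrIoWFjqGloZqRi5Cep6qnl3BgXVBANjUzKYiFhYyOioWBg4aLkaKunYBxY009ODg6M4+KiIaBfHyAgoJ/gpSclop4Y01CQD9CPqSkoZaIe3p6d3dyb3NxfoRyXlBKS0pNStLQuKCQfnd1cWldWVhVYnh4a2BaVVNaW/LetZiHeXV0cGNTUlJSU2VzdHFqYV5lY/TVsJR9b2toY11TUlJSUmBvc3R1cG93evHPrpR8al9aVFNSUlJSU2qAhomNiYaKj+3KqZR/blxSUlJSUlJSVniYpKKZjoiJj+bDo49/cl9TVFxWUlJSXYCdo5mIeXV9g927n4t8cmRbYGZcUlJSX3iOiXp1b2hqbOHAqpWCdmtqbWhYUlJSVWN0bWFqb2poZujMu6uXg3Z2dGdVUlJTTk9TTUhSWFxmbeLUxb6slIN4cmtfWVpTSUZDPz5ARUlOWM7Wz8e3oJKGfnx1cG1dTUdCPz4+P0BARbXFz8i2o5+alJONgnhpVExIQ0NEQTcyNqqvu7asqrO5tq6nloR0XE9OSktKQi0bG6qqqqqvwc7SzcS+s52Hb1tTTUxJPScSDKqqqqq90NHNzMvNybKahnJeU0xANCcVC6qqqqu+ysjGx8fKyragj3diUD8vKCEUC6qqqqqywcbFxcXFxbmgg2RPPS8oJR8SC6qqqquyv8XFxcXFx8Srfk82LiwrJyIVDaqqqrS+w8XFxcXFxsq0hEouLzItKCQYDw=="/>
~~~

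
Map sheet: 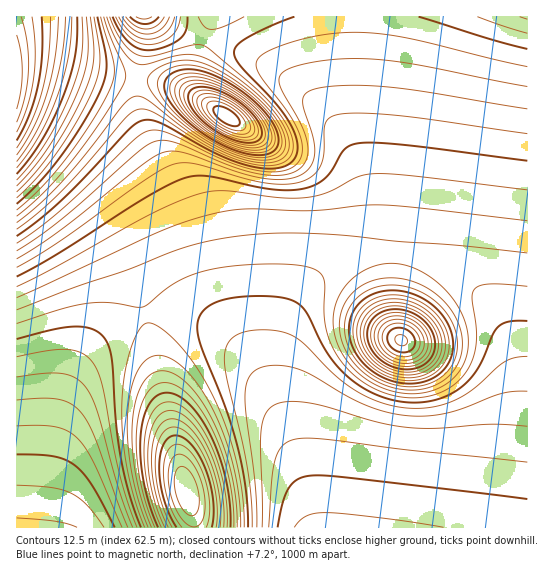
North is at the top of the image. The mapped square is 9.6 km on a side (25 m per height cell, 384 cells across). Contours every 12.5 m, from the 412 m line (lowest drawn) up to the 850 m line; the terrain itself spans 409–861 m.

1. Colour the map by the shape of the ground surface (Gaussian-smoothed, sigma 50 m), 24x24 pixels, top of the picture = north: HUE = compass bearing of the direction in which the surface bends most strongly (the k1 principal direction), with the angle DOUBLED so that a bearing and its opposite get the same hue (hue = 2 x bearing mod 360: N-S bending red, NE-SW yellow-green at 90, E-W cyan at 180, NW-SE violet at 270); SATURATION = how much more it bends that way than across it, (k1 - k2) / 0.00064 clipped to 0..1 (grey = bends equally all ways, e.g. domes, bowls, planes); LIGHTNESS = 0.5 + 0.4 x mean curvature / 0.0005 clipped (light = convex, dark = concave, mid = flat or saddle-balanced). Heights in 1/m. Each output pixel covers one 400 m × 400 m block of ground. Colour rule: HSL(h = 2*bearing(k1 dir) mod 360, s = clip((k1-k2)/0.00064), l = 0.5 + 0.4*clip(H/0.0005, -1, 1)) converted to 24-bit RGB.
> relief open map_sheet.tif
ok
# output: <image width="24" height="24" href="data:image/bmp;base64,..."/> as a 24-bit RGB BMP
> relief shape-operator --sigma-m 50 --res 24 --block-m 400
<image width="24" height="24" href="data:image/bmp;base64,Qk32BgAAAAAAADYAAAAoAAAAGAAAABgAAAABABgAAAAAAMAGAAATCwAAEwsAAAAAAAAAAAAAf4B/fn6AfHiCdGaIa0yPb0aWlXWYts+KuOKQhbSCWFqZV0eTZ1qLd3GEfXyBf3+Af4B/f4B/f4B+f4B9f4F8foF7foJ5f4N2f39/fn2AeXWDbmGJYEmRYE2Xf6GOtNuOud6QjKODaU+XY0eSb16KenSDfn2Af3+Af39/f4B/f4B/f4B/f4B/f4B/f4B+f4B+f4B/fX2Ad3ODZ16KVEmSVV2ZfbKEsuCMutKIm3WKd0eWb0uQdmSIfHeCf36Af3+AgH9/gH9/gIB/gIB/f4B/f4B/f4B/f4B/foB/fHyAdHGEYF2KTVKSW4Oed793sNyCv8J8nWCJgkaUeFKOemuGfnmBf36AgH9/gH59gX98gYB7gIF7f4F8foB+f4B/f4B/foB+e3yAcXGEX2KKU2iTXqOfecNwr9J2tJ5vmlWDiUuSflyLfXGEf3uBgH1/gnp6hHdzh3triYZof4hqeIZxeIN4fYF+f4B/fYB+e32AcnWDYm2KWnySYKWIfr9pr8NrqHxjllN+jFWOgWeIf3aCgXuAg3Z8iGhtkF1Vl3BGnJtDcppKW5NZaop1d4N/fYGAfIB9e3+Ac3mDZ3eJYY2RY6N4g7Vmr7JmnmhfkVl7imCJgm+FgHmCg3eBiWd+lkprpTM+tWovqcIzRb82QqxvWJaLboWIen+Ce4F8eoCAdH2DbICHZ5CIZp5tiKhmoplllGNijGJ7hmuEgXaDgHmCgm+Gj1STqTacyDaMw4l7mdKNYdirObrJS32iZ3WMeHuDeYJ6eYF+doGCcIaGbI1/bJdqiZtqlYhpjGlrh2t7g3OBgHqBfXiCdmmKa0qdajXCjXPTzdfj1ersh6bcOkDNT0aja2SMeniDd4N4eIJ8doOAc4WBcIp6dI9viJFvjH9vh3Byg3N8gXmAfnyAeHiCaGyLS2CgOH/Kcc/cteHO0LS8ymDLojO5hEqafmmJf3qCdIV3dYN7dYN+dIV+c4d5eYlzhYl0hX11g3Z4gXl+gHyAfn6Aen6CbH+JVJGZPbeaPc9iks1OyH8+ti5LoDt1j1qEhXODgX2AcYZ1c4V6dIR9dYR9dYV6eYV3gYR4gn55gHt7f31+f35/fn+AfIGBdIWDZI59T5tfXac+m6o1pHI1mklBj1hlhm55gXt/gH5/boh1cId6coV9dIV9doR7eIN5fYF7f398f359fn9/fn9/foB/foB/eoF+c4V3bopoeY5dkJBYjnlbiW9mhHJzgXt8gH5/gH9/a4t2bYh7cIZ+c4V/doN+eYJ9e4B9fX9+fX9/foB/foB/fn9+f4B9foB8fIF6fIN3f4N1hIN0g352gnx6gH19gH9+gH9/gH9/aY17a4p/boiBcYaBdYSAeIJ/eoF/fIB/fYB/fX9+gH17gnx1hH9wg4Vxe4V1eYN5fIF8f4B+gH9+gH9+gH9/gH9/gH9/gH9/aY+CaYyFbImGb4eFc4WEd4OCeYKBe4CAf3t6g3JviWhaj3NLkpRNb5daaJF0dIiFe4CCfn+Af39/gH9/gH9/gH9/gH9/gH9/a5GNaYyNa4eKboWIcoOFdYKDeX+Bf3V5h1pekDkwl0sbr6ojSM4ySMKMW5ykbnmLenmCf36Af39/gH9/gH9/gH9/gH9/gH9/b4mSa4SPa4GLbYCIcYCGdH2DgHB/iklhkBcwnhIL2M0oZPyNWv/mP5PUVVKfeGuIf3qBf35/f39/gH9/gH9/gH9/gH9+gH9+c3qTbXmQbHqMbXyKcHuHdWyEjEp+lxhptRh4hNLczP/zyPv/PVTteS+tiFKQg3GEgH2Af39/f39/gH9/gH9/gH9+gH9+gH9+gHWVcW+RbnKNbniLa3CLdlWQiCukdBrdkNH/zP/6zf38vzfYpBSDkzh6h2d+gHt/f35/f39/f39/gH5+gH5+gH5+gH9+gH99k3SXgXGRc3GNb3mOYWuXSUCuJDLeXNH+n//fe+pqtCkclQkskS9Uh2J0gHl+f35/f39/f39/gH5/gH5+gH5+gH59gX59gX59mHOOjnORe3eMcIyWVIqvMG7OQJXSVs+Cs9YkqFkQkyQYjkBIhWlwgHt+fn6Afn6Af36Af36AgH5/gH5/gH1+gX19gX18gn17l3KBkHaHf4yGbqWPSL3CLHPBWEycq2pEtW0snF4+imRegXR2fnx/fX6AfX6Afn6Afn6Af36AgH6AgH1/gX1+gXx9gnt7g3t6lXJ2kXh5jZt6ZrltOcSmHjqaiyeZxDc7uHpTloJtgoB7fX+AfX+AfX+AfX6AfX6Afn6Af32AgH2BgX2Agnx/gnt+g3l7hHh4"/>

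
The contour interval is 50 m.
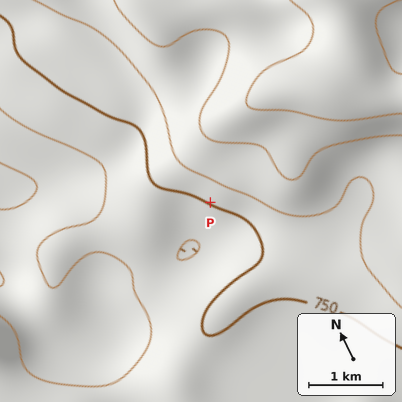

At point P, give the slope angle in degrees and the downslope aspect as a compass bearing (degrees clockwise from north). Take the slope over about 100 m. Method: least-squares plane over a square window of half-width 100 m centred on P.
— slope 10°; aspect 233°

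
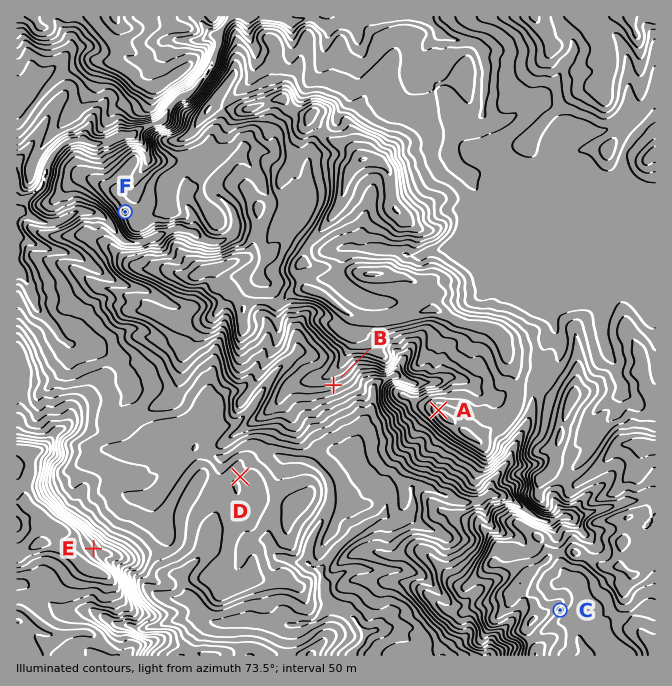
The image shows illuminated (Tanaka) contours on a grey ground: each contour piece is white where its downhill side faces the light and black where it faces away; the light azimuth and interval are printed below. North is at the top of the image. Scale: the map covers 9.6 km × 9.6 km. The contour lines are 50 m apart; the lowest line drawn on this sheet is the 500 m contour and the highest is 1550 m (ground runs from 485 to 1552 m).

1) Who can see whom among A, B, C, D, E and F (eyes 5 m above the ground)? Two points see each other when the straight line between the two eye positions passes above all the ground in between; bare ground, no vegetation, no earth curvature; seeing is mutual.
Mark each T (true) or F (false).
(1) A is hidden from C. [T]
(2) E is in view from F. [T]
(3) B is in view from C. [F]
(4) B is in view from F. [F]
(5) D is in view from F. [F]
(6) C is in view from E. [F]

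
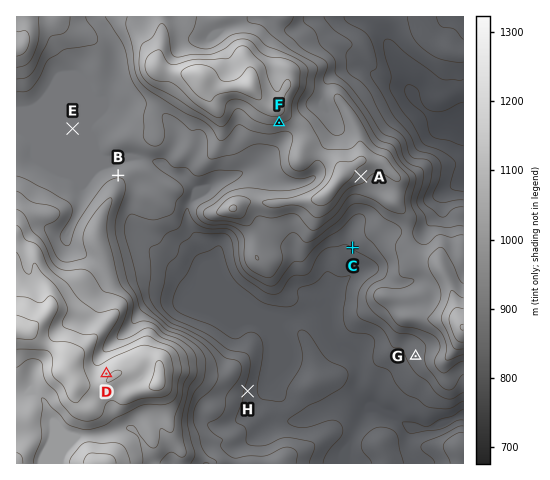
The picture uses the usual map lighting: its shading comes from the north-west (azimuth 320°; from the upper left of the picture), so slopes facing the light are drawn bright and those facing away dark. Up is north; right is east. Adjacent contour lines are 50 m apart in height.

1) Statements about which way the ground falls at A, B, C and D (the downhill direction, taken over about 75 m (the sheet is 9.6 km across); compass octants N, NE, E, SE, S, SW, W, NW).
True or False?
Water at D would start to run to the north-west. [True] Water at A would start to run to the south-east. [True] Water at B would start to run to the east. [False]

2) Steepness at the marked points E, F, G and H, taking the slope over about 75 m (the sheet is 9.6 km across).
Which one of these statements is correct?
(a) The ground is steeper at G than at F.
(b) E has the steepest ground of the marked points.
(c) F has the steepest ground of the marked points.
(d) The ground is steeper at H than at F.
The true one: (c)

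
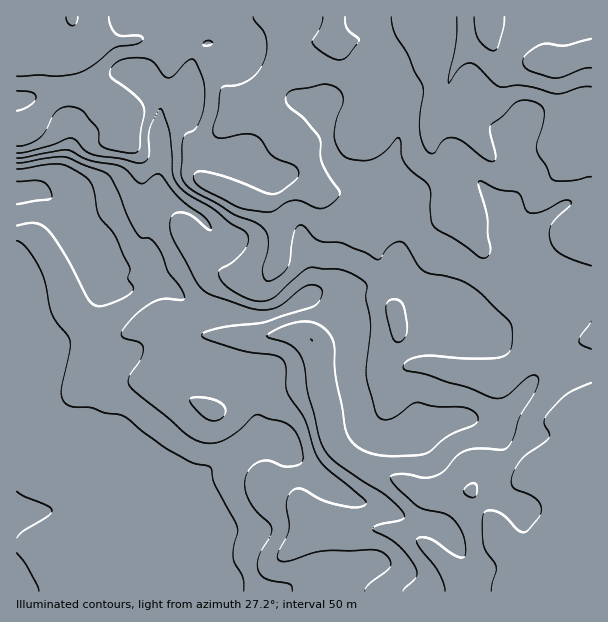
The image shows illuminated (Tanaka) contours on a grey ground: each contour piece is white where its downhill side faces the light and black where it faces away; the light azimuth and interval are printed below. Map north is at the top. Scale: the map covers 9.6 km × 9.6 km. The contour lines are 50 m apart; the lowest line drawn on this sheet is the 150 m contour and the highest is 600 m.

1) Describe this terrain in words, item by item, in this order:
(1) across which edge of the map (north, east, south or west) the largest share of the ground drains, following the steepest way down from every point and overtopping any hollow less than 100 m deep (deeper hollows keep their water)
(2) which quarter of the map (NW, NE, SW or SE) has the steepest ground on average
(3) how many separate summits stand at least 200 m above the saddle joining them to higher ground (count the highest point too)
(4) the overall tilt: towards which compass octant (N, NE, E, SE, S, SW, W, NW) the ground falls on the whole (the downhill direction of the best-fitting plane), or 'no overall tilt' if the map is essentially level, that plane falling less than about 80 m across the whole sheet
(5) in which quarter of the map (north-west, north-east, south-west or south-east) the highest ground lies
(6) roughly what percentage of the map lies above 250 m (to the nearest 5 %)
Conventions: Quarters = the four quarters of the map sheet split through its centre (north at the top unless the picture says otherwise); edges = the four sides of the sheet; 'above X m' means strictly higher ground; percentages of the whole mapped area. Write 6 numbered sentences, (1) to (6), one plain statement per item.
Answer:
(1) Most of the ground drains across the western edge.
(2) The steepest ground, on average, is in the north-west quarter.
(3) 1 summit rises at least 200 m above its surroundings.
(4) Overall the map slopes down towards the south-west.
(5) The highest ground is in the north-east quarter.
(6) Roughly 75 % of the ground is higher than 250 m.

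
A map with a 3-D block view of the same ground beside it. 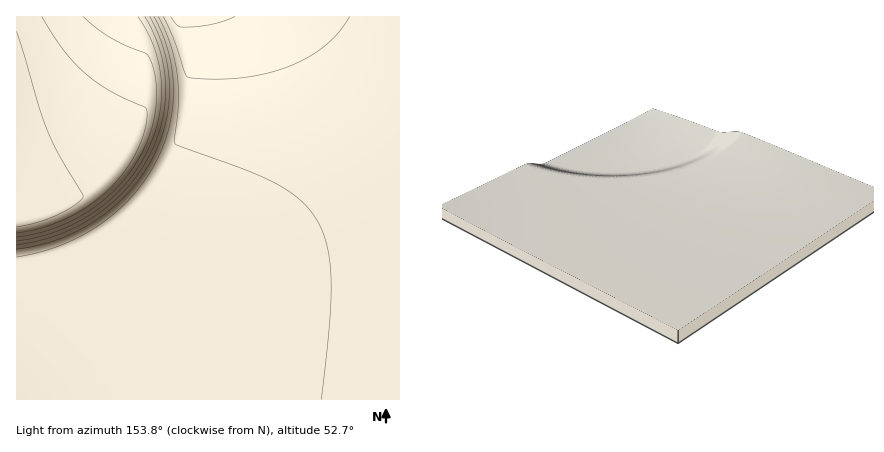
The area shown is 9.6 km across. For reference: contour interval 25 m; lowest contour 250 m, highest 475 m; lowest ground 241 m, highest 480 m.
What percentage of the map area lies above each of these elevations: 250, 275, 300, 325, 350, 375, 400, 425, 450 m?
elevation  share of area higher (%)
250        96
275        88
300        84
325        82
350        81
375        80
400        79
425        36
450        6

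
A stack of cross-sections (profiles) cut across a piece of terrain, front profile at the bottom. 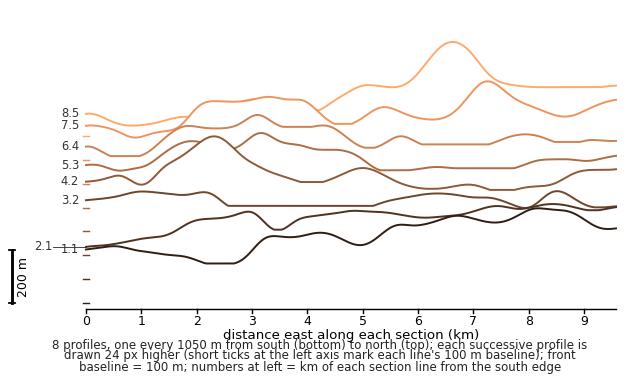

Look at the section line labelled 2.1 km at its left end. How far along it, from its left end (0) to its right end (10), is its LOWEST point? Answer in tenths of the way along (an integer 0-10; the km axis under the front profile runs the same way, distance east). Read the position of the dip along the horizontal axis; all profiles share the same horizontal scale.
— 0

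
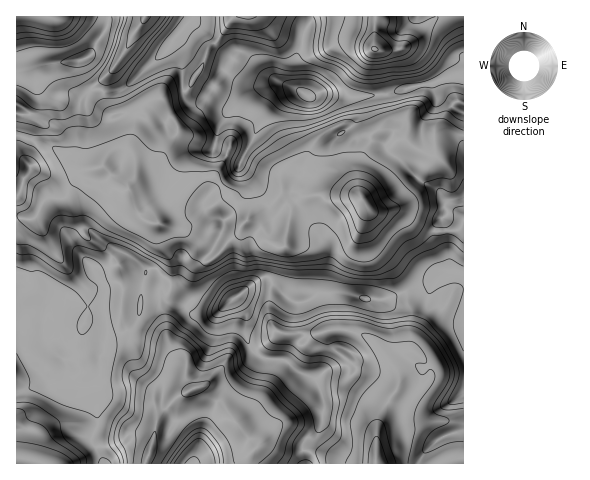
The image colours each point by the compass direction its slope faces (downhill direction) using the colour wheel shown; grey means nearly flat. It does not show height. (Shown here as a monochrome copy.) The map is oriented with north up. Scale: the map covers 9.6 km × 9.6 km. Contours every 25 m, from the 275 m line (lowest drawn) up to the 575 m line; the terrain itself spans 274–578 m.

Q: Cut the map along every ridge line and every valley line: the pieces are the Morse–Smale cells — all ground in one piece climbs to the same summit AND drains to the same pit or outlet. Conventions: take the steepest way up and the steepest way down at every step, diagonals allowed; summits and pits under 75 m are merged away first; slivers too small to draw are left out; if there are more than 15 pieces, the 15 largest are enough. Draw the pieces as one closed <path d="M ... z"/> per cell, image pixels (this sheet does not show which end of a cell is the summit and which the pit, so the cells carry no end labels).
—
<path d="M459 134l-22 1-2 2-1 18-17-6-12-11-5 2-21 14-6 7-12 28 0 9-8-4-21-1-14 0-16 4-11 11-6 37-16-6-13-17-8-2-7 11-18 17-37-17-31-9-14-6-7-9-5-18-26-23-23-1-37-23-15-2-11-5-1 139 8 7 12 17 7 14 0 10 2-3 11-3 6-10 32 0 5 2 4 3 2-18 4-3 23 2 9 5 21 0 6 6 18 3 7 8 4 1 19-3 28-22 13-7 15 1 15 14 11 5 7-1 13-8 9-2 21 2 24 7 12 0 18-9 26-8 16-12 20 0 0-136z"/><path d="M305 16l-112 0-28 34-33 31-10 9-18 2 3 16 5 5 29-1 2 1-15 35 5 9-6-5-9 0-9 5-7 9 27 23 5 18 7 9 14 6 31 9 35 17 20-17 7-11 3 0 11 9 7 10 16 6 6-37 11-11 16-4 35 1 7 3 13-36 6-7 21-14 5-2 12 11 17 6 1-18 2-2 27-1-1-61-31 11-13 1-41 10-34 4-19-5-17 2-6-3-6-10-1-20 10-36z"/><path d="M453 270l-9 2-16 12-26 8-18 9-12 0-24-7-21-2-9 2-13 8-7 1-11-5-10-11-8-4-16 1-18 14 11 15-1 16 6 19 12 10 23 3 12 11 15 6 6 8 5 16-2 21-4 7-15 12 0 13 3 9 135 0 10-5 13-1 0-185z"/><path d="M162 297l-21 0-1 16-6 10-10 9-15 5-5 5-4 14 0 15-6 11 4 41-6 12 0 6 12 22 42 1 12-46 20-20 22-11 7 9 18 13 17 23 13 13 1 3-4 11 0 5 53 0-2-22 15-12 4-7 2-16-2-15-5-10-4-4-15-6-12-11-23-3-12-10-6-19 1-16-11-15-19 14-19 3-4-1-7-8-18-3z"/><path d="M463 16l-157 0-1 11-10 36 2 24 11 9 17-2 24 5 39-5 31-9 13-1 31-11z"/><path d="M77 60l-27 4-34 9 0 61 12 6 15 2 40 24 19 0 7-9 9-5 9 0 4 4-3-8 15-35-2-1-29 1-5-5-4-16-14-1-7-7-4-13z"/><path d="M18 275l-2 1 0 115 8-1 19-8 12-1 9-5 2-5 0 5 12 9 11 0 5-3 6-11 0-15 5-16 19-8 10-9 6-10 1-16-9-5-23-2-4 3-2 18-4-3-5-2-32 0-6 10-11 3-2 3-1-14-10-16z"/><path d="M66 371l-2 5-9 5-12 1-27 10 0 66 19 2 6 4 62 0-11-23 0-6 6-12-4-40-16 2-12-9z"/><path d="M200 387l-11 3-7 7-4 10 0 14-3 10-8 9-14 4-6 16 0 4 105-1 4-15-1-3-13-13-17-23-18-13z"/><path d="M104 16l-87 0-1 55 6 1 23-7 42-7 15-26 3-7z"/><path d="M192 16l-46 0-27 46-11 13-3 16 17-1 10-9 33-31 27-32z"/><path d="M145 16l-40 1-3 15-12 23-12 6 2 19 9 11 16 0 3-16 16-22 19-31z"/><path d="M411 350l-7 0-4 2-8 10 0 3 7 16-1 7 19 4 12-11 1-10-4-9z"/><path d="M242 52l-5 1-12 16 5 7 22 10 28-4-15-6-15-19z"/><path d="M182 395l-4 3-20 20-4 24 13-2 8-9 3-10 1-19z"/>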